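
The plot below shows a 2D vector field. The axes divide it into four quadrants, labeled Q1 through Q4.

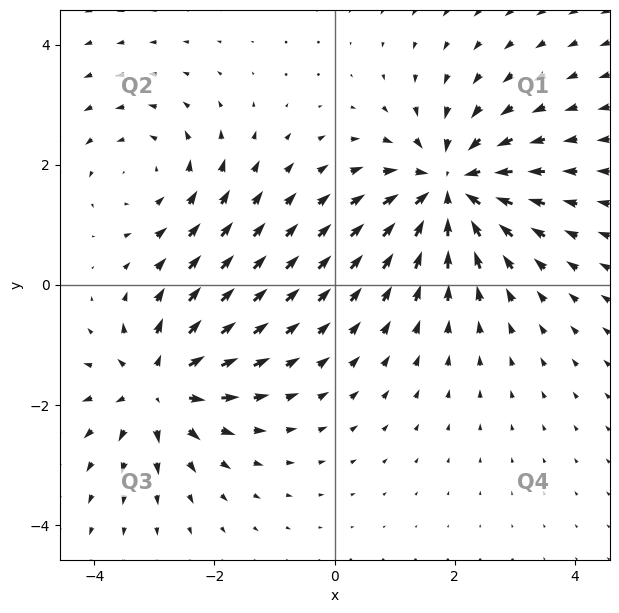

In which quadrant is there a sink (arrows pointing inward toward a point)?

The sink sits at approximately (1.9, 1.6), which lies in quadrant Q1. The divergence there is about -4, negative as expected for a sink.

Q1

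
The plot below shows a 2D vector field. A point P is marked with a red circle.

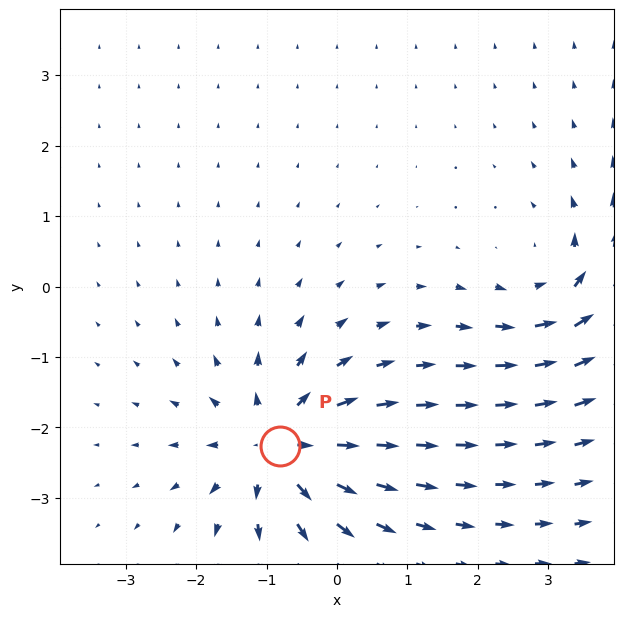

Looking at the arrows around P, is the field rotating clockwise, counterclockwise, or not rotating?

not rotating

Near P at (-0.8, -2.3) the arrows show no circulation. The curl there is ≈0.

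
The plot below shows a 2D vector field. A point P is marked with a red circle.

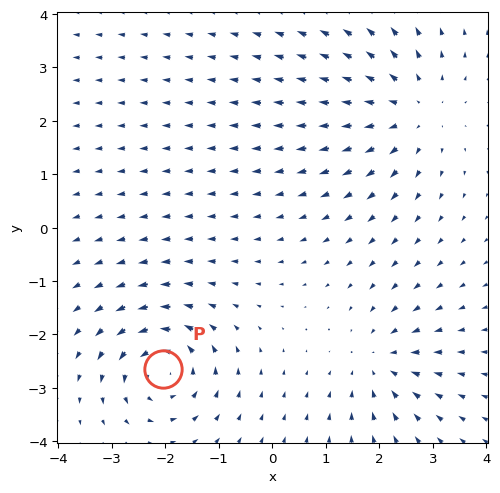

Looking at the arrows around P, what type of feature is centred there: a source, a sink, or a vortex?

vortex

At P (-2.1, -2.6) the arrows circulate counterclockwise. Divergence ≈0, curl about +6 — near-zero divergence with nonzero curl is a vortex.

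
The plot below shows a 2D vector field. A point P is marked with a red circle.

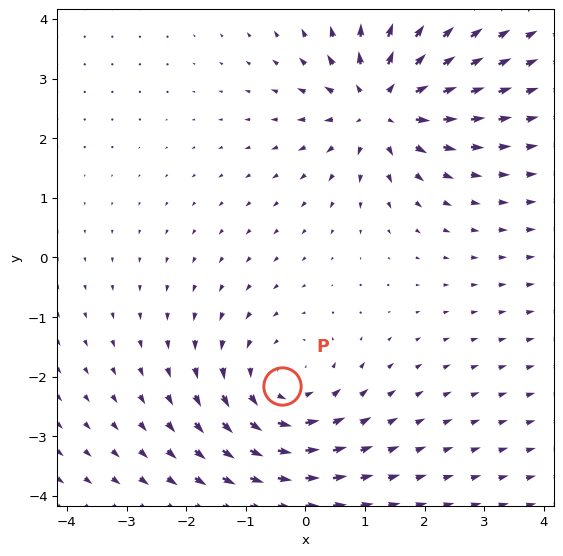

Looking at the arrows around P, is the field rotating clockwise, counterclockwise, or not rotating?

counterclockwise

Near P at (-0.4, -2.2) the arrows circulate counterclockwise. The curl (z-component) there is about +3; positive curl means counterclockwise rotation.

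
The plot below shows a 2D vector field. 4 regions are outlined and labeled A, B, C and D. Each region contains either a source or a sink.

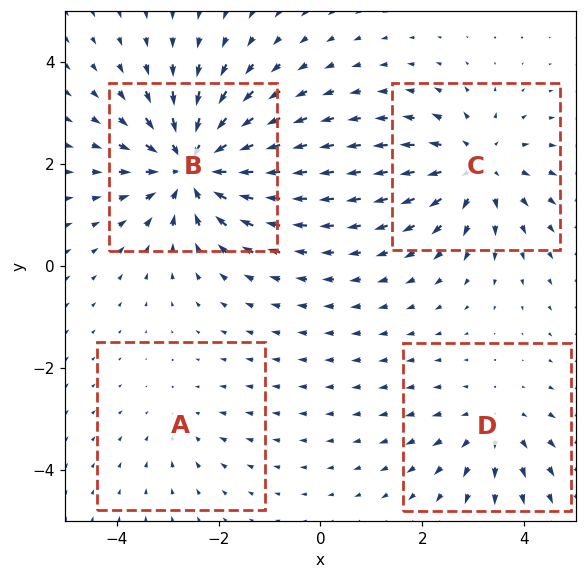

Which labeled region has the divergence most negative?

B

Divergence at each region's feature centre — A: about -2, B: about -7, C: about +5, D: about +3. Region B is most negative.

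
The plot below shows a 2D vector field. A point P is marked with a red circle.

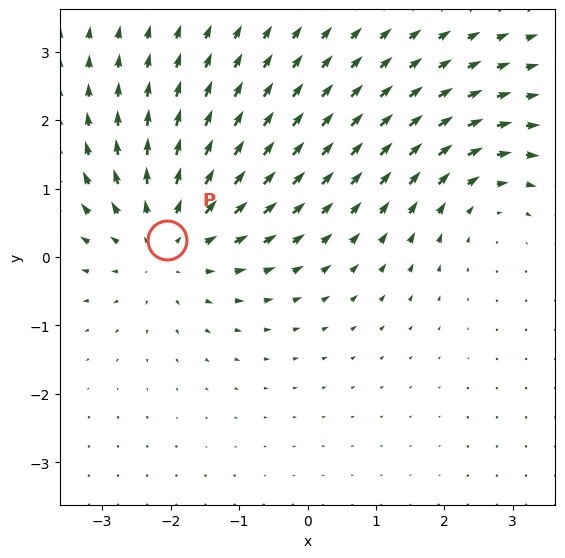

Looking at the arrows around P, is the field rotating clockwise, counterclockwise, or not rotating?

not rotating

Near P at (-2.0, 0.3) the arrows show no circulation. The curl there is ≈0.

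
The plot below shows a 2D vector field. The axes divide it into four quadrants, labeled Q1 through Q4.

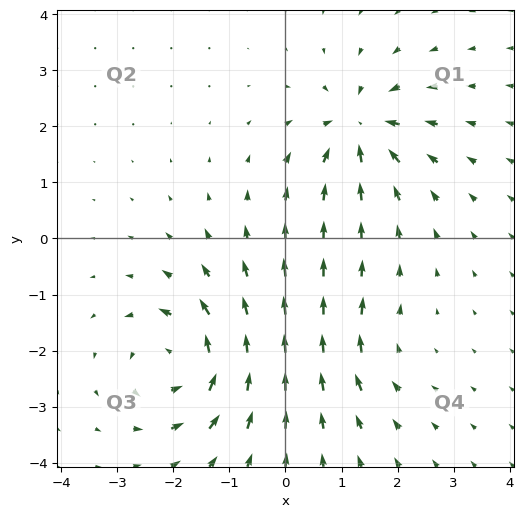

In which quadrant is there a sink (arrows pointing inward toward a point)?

Q1

The sink sits at approximately (1.3, 2.0), which lies in quadrant Q1. The divergence there is about -6, negative as expected for a sink.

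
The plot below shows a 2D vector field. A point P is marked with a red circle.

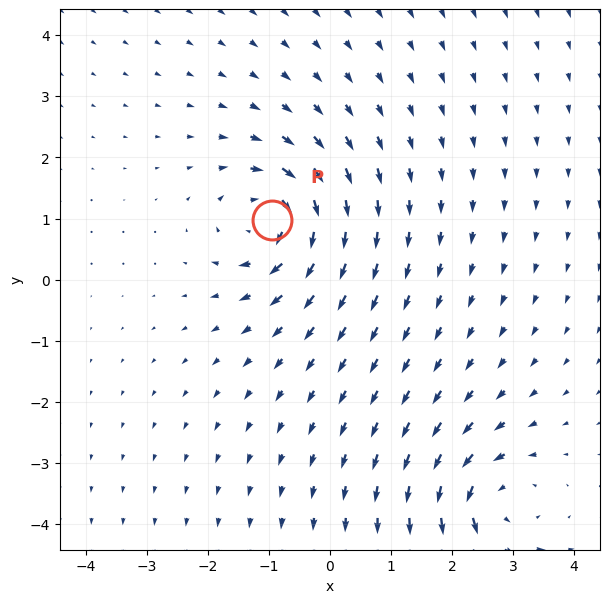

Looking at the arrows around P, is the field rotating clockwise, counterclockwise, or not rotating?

Near P at (-0.9, 1.0) the arrows circulate clockwise. The curl (z-component) there is about -5; negative curl means clockwise rotation.

clockwise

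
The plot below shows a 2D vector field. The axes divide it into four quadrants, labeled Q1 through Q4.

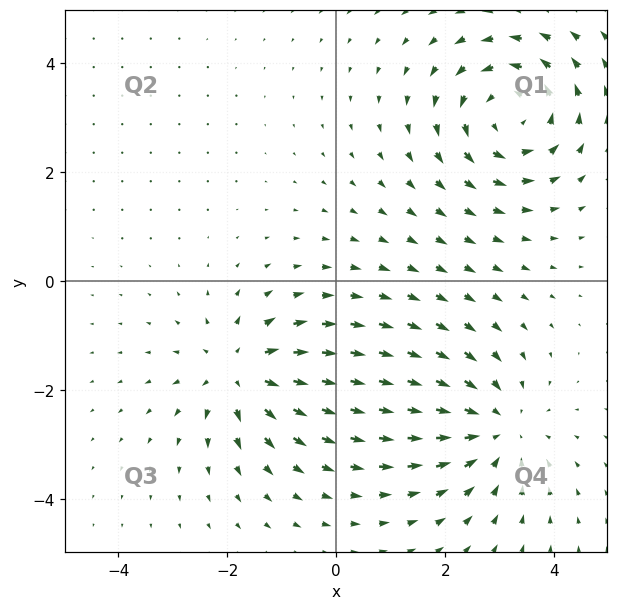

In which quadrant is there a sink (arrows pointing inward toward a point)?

The sink sits at approximately (2.9, -2.7), which lies in quadrant Q4. The divergence there is about -4, negative as expected for a sink.

Q4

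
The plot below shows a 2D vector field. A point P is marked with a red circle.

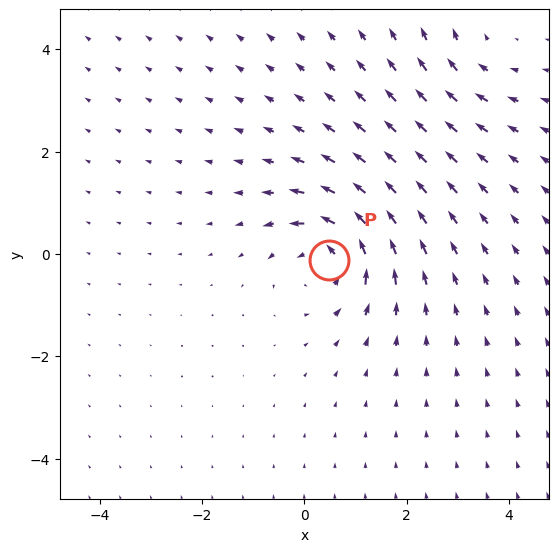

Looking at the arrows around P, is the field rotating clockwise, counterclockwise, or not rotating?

Near P at (0.5, -0.1) the arrows circulate counterclockwise. The curl (z-component) there is about +5; positive curl means counterclockwise rotation.

counterclockwise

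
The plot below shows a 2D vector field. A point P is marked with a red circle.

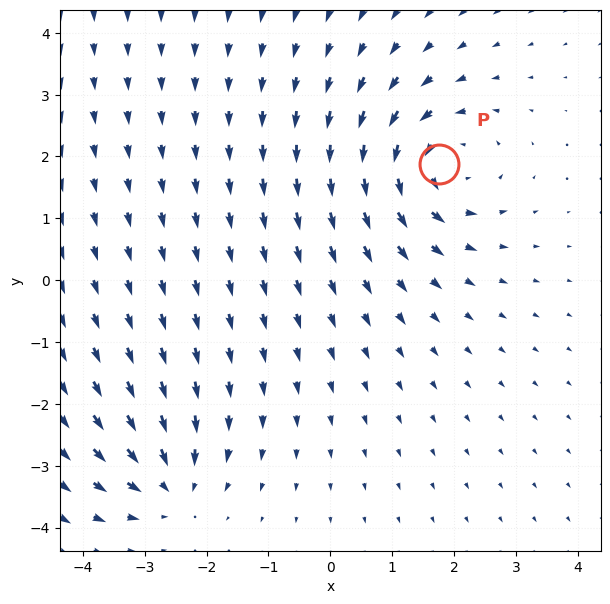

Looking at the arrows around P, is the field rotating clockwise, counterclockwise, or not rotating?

counterclockwise

Near P at (1.8, 1.9) the arrows circulate counterclockwise. The curl (z-component) there is about +4; positive curl means counterclockwise rotation.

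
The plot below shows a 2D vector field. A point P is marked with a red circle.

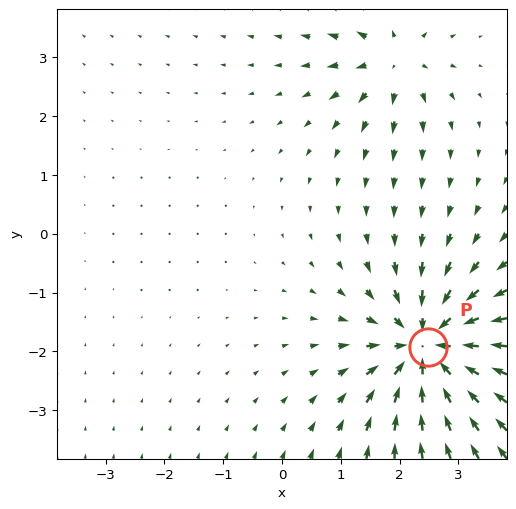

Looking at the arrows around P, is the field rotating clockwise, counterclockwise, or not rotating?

not rotating

Near P at (2.5, -1.9) the arrows show no circulation. The curl there is ≈0.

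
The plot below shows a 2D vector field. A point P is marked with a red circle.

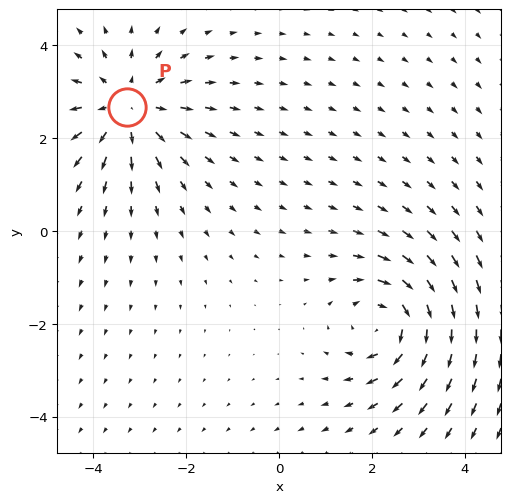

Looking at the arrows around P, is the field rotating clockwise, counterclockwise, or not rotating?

not rotating

Near P at (-3.3, 2.7) the arrows show no circulation. The curl there is ≈0.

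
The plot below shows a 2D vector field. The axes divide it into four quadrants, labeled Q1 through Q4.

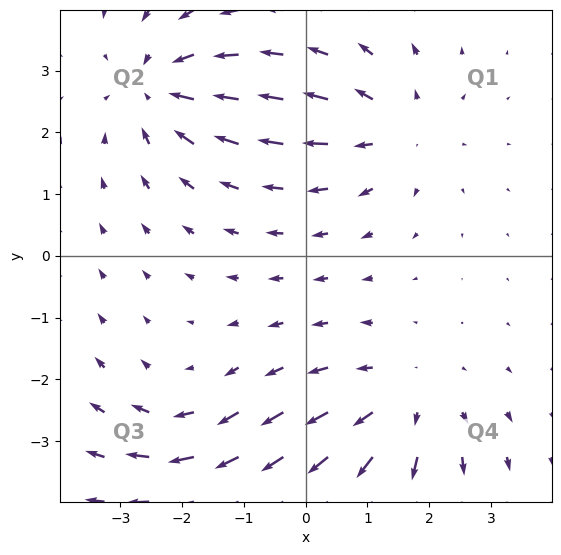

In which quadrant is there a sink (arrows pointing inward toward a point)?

The sink sits at approximately (-2.4, 2.7), which lies in quadrant Q2. The divergence there is about -5, negative as expected for a sink.

Q2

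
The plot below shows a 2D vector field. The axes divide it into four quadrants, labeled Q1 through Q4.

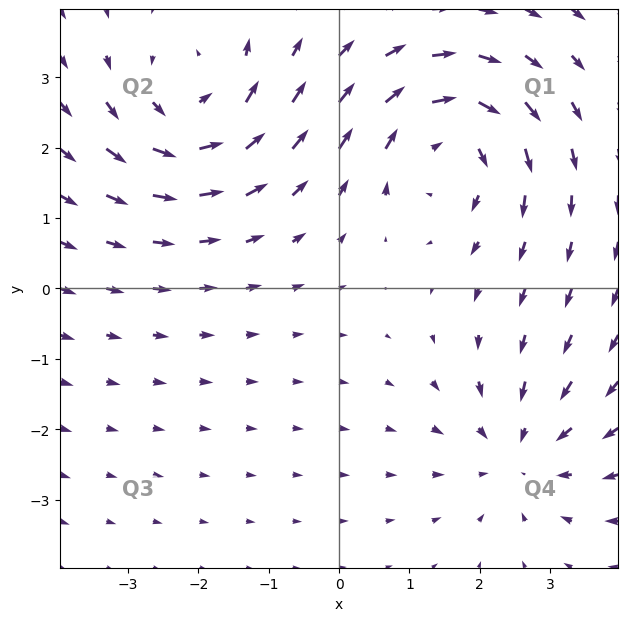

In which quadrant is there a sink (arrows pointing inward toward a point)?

Q4

The sink sits at approximately (2.6, -2.3), which lies in quadrant Q4. The divergence there is about -3, negative as expected for a sink.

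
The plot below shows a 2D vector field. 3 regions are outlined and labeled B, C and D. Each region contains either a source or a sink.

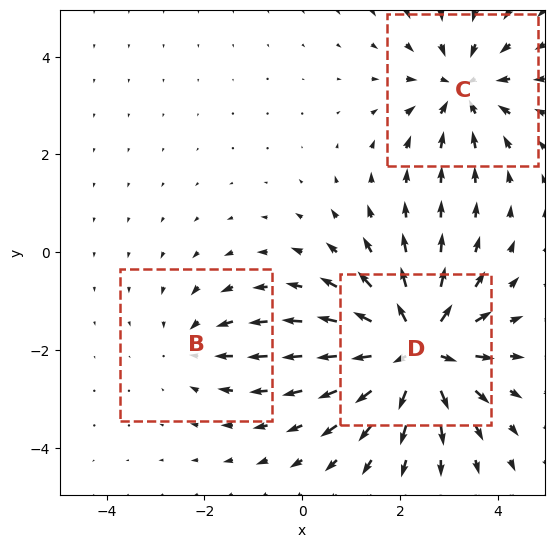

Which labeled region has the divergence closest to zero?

B

Divergence at each region's feature centre — B: about -2, C: about -3, D: about +5. Region B is closest to zero.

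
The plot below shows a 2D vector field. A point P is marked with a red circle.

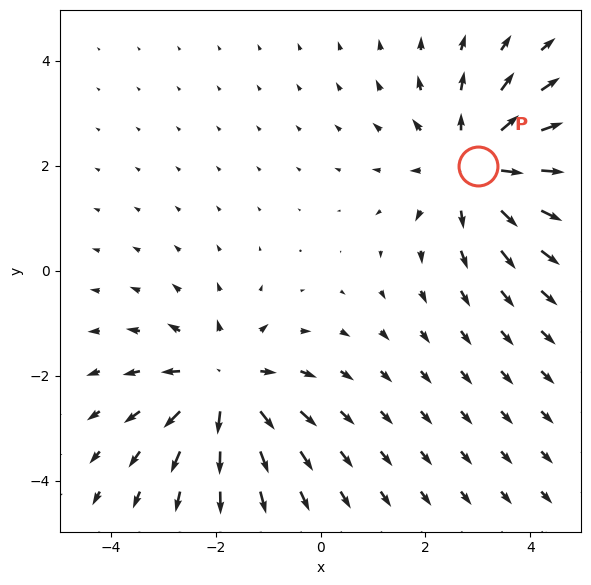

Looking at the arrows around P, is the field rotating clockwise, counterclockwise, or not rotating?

not rotating

Near P at (3.0, 2.0) the arrows show no circulation. The curl there is ≈0.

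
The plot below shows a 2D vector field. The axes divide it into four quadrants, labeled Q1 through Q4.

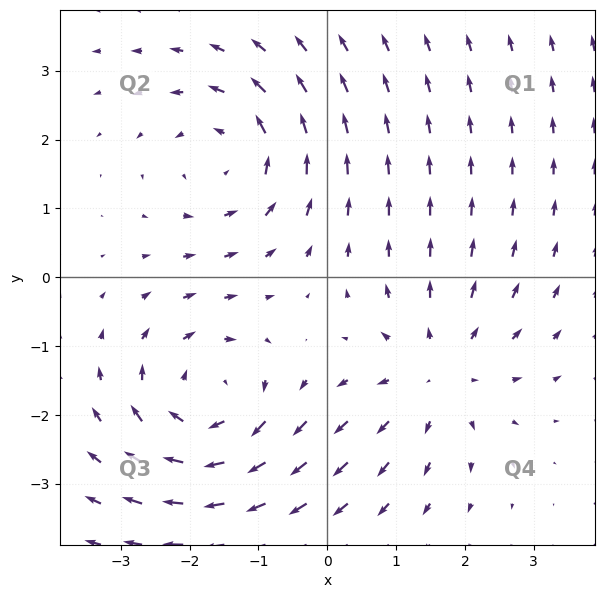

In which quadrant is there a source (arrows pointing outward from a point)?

Q4

The source sits at approximately (1.6, -1.4), which lies in quadrant Q4. The divergence there is about +2, positive as expected for a source.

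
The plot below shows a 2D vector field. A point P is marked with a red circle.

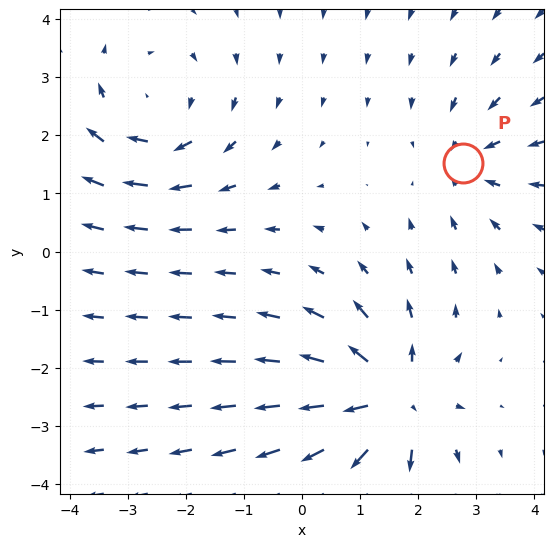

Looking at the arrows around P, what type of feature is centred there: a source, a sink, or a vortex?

sink

At P (2.8, 1.5) the arrows converge inward. Divergence about -3, curl ≈0 — negative divergence with near-zero curl is a sink.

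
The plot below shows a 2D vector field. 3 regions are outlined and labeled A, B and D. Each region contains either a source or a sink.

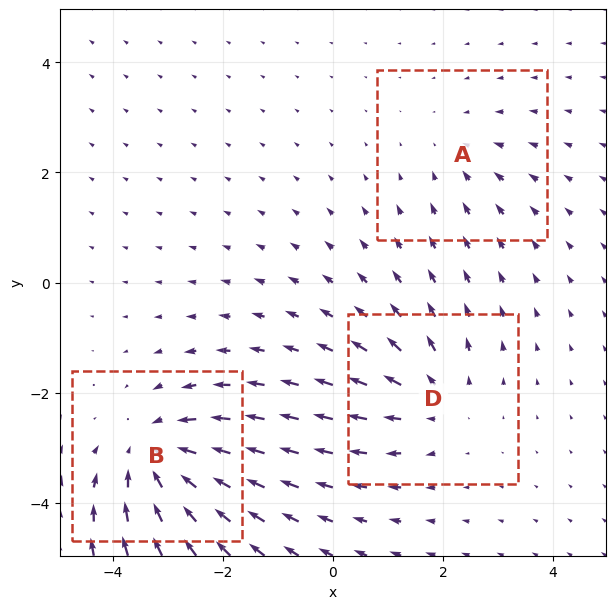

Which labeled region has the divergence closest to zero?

Divergence at each region's feature centre — A: about -2, B: about -5, D: about +3. Region A is closest to zero.

A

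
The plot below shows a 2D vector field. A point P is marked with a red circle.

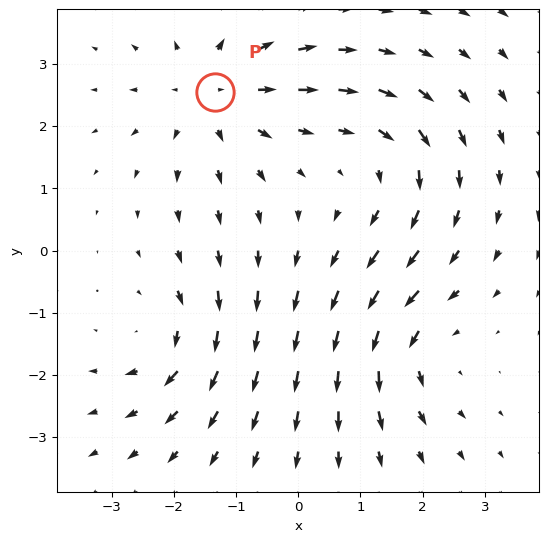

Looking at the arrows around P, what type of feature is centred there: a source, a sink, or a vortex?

source

At P (-1.3, 2.6) the arrows spread outward. Divergence about +3, curl ≈0 — positive divergence with near-zero curl is a source.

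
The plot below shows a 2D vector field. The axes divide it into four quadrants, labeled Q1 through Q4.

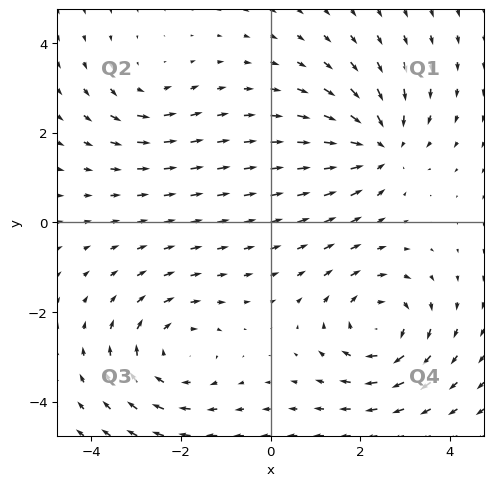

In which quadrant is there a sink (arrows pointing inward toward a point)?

The sink sits at approximately (2.4, 1.7), which lies in quadrant Q1. The divergence there is about -4, negative as expected for a sink.

Q1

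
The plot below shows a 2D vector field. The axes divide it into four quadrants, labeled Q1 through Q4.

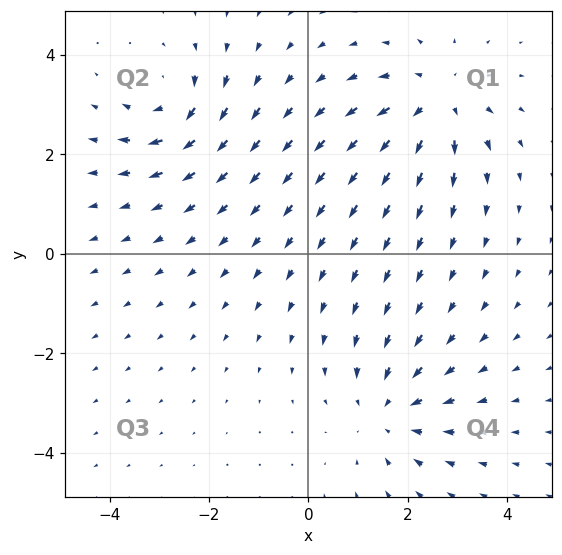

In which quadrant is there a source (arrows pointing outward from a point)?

The source sits at approximately (2.6, 3.1), which lies in quadrant Q1. The divergence there is about +5, positive as expected for a source.

Q1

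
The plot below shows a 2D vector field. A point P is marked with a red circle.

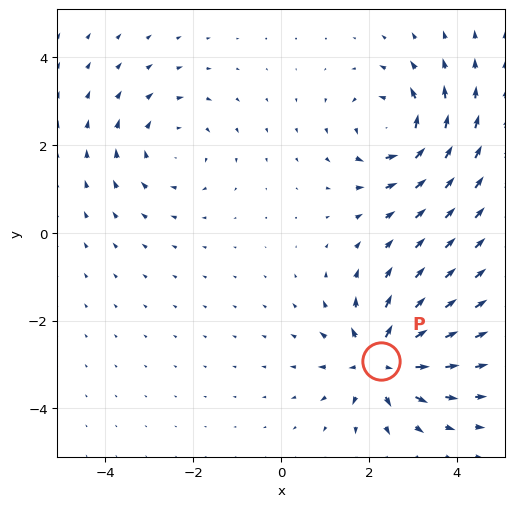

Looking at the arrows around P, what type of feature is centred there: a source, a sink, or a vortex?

At P (2.3, -2.9) the arrows spread outward. Divergence about +5, curl ≈0 — positive divergence with near-zero curl is a source.

source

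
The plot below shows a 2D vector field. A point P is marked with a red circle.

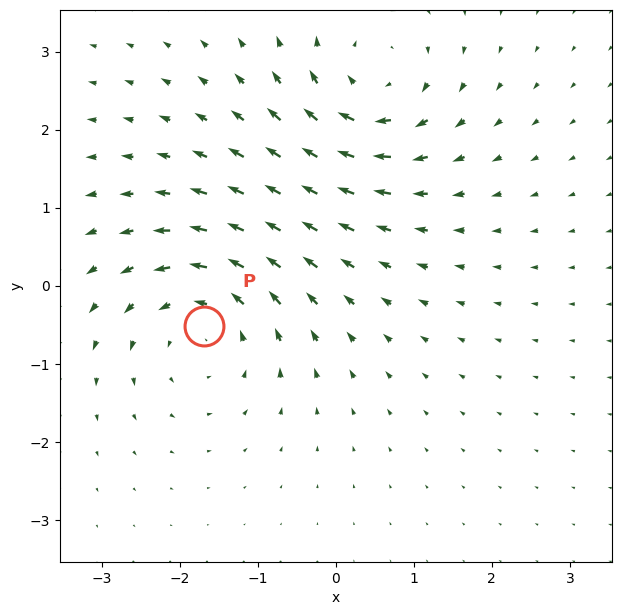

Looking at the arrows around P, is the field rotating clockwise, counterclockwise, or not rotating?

counterclockwise

Near P at (-1.7, -0.5) the arrows circulate counterclockwise. The curl (z-component) there is about +4; positive curl means counterclockwise rotation.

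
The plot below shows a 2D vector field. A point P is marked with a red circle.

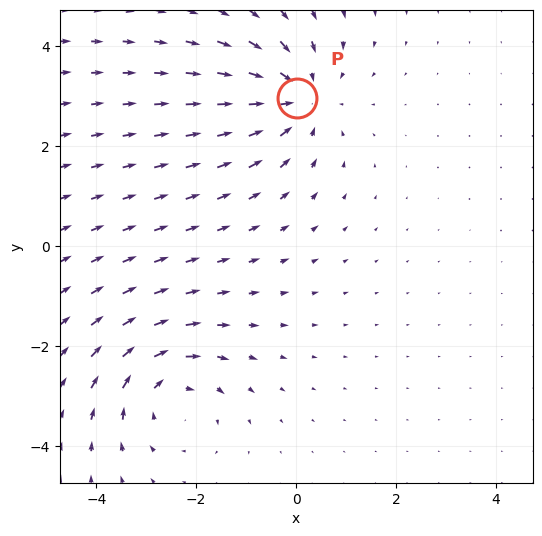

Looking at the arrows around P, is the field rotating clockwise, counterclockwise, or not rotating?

not rotating

Near P at (0.0, 3.0) the arrows show no circulation. The curl there is ≈0.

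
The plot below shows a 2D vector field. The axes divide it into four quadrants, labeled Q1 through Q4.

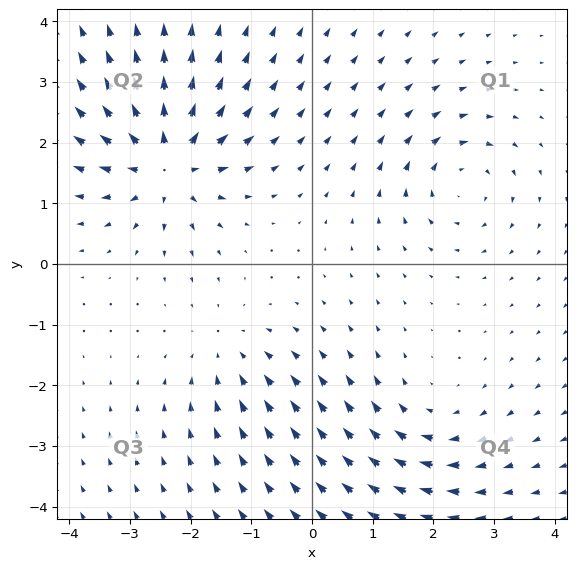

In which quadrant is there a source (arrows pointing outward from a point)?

The source sits at approximately (-2.4, 1.7), which lies in quadrant Q2. The divergence there is about +6, positive as expected for a source.

Q2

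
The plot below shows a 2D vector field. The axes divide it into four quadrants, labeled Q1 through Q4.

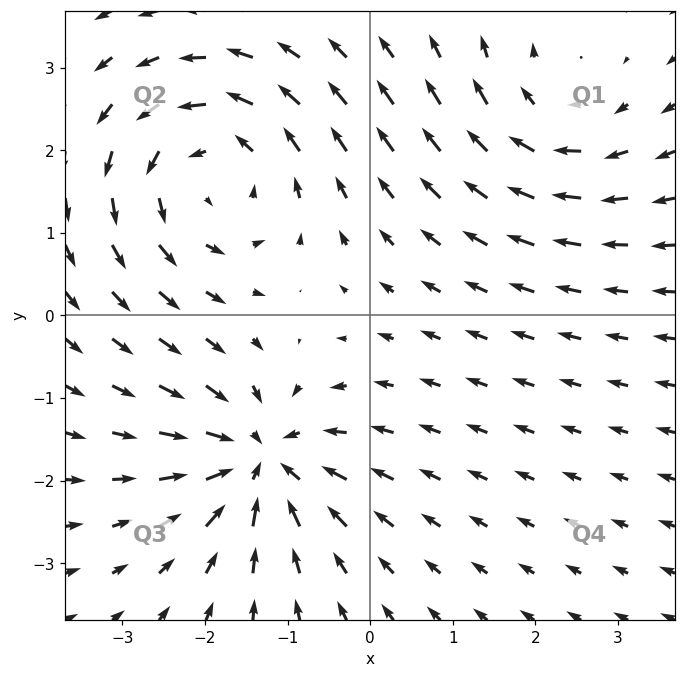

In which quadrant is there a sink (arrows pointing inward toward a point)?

Q3

The sink sits at approximately (-1.3, -1.8), which lies in quadrant Q3. The divergence there is about -5, negative as expected for a sink.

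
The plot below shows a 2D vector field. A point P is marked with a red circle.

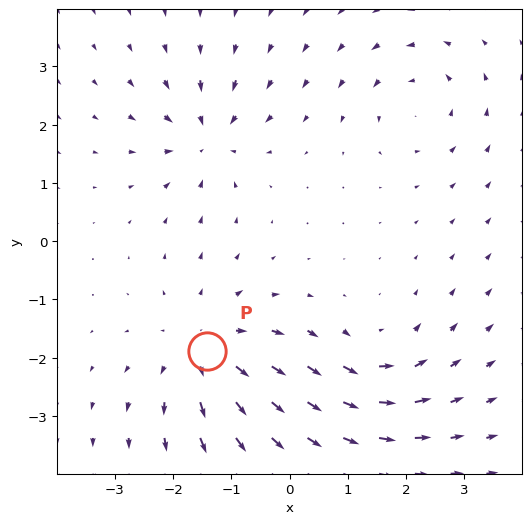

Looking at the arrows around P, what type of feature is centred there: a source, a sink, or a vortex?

At P (-1.4, -1.9) the arrows spread outward. Divergence about +4, curl ≈0 — positive divergence with near-zero curl is a source.

source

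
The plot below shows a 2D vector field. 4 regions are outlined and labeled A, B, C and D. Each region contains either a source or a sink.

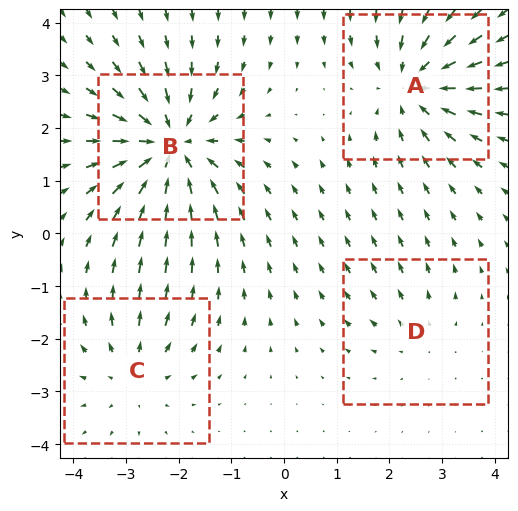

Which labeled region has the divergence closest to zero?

Divergence at each region's feature centre — A: about -5, B: about -6, C: about +3, D: about +2. Region D is closest to zero.

D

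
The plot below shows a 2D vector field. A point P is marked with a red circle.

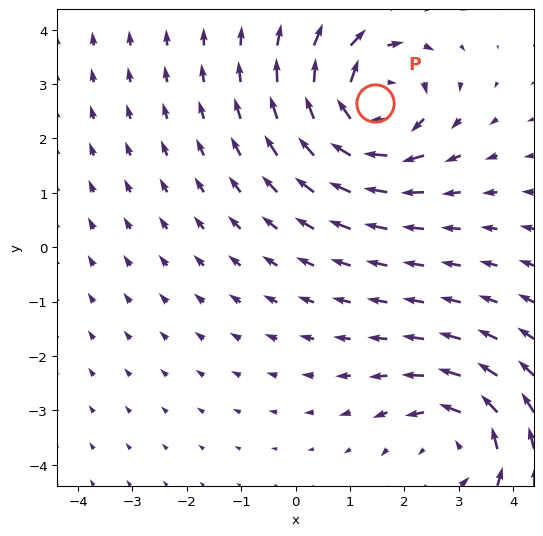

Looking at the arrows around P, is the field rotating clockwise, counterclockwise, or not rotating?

clockwise

Near P at (1.5, 2.7) the arrows circulate clockwise. The curl (z-component) there is about -4; negative curl means clockwise rotation.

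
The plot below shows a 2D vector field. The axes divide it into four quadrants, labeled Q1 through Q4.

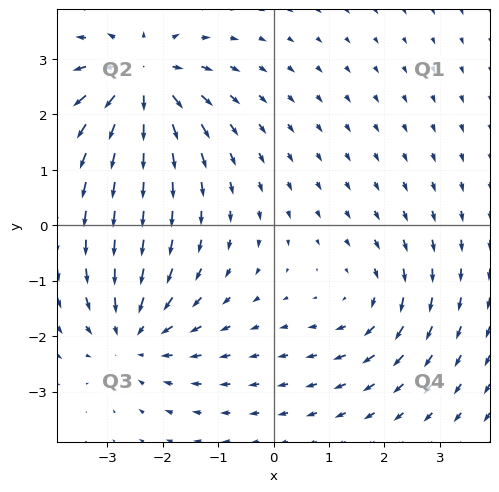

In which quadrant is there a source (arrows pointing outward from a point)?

The source sits at approximately (-2.4, 2.6), which lies in quadrant Q2. The divergence there is about +6, positive as expected for a source.

Q2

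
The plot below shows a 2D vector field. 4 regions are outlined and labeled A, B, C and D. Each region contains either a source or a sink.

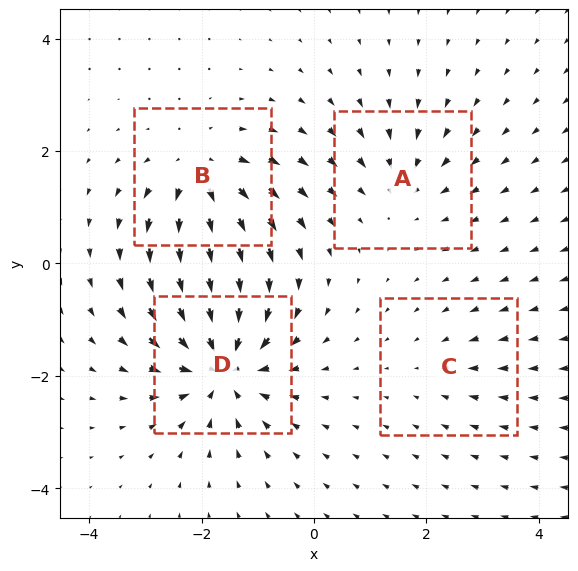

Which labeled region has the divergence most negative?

D

Divergence at each region's feature centre — A: about -4, B: about +6, C: about -2, D: about -8. Region D is most negative.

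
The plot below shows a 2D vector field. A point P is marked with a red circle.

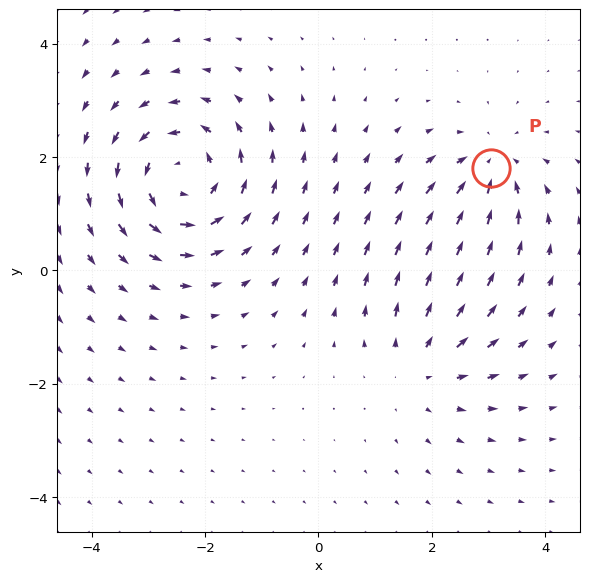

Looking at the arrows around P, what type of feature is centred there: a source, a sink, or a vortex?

At P (3.0, 1.8) the arrows converge inward. Divergence about -4, curl ≈0 — negative divergence with near-zero curl is a sink.

sink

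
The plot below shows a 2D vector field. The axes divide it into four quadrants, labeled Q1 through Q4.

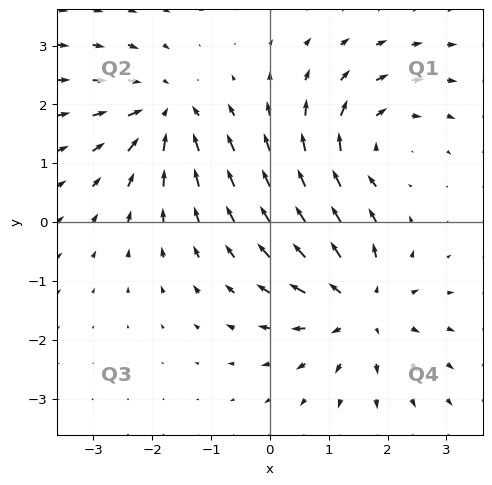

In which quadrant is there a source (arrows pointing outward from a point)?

The source sits at approximately (1.5, -1.4), which lies in quadrant Q4. The divergence there is about +5, positive as expected for a source.

Q4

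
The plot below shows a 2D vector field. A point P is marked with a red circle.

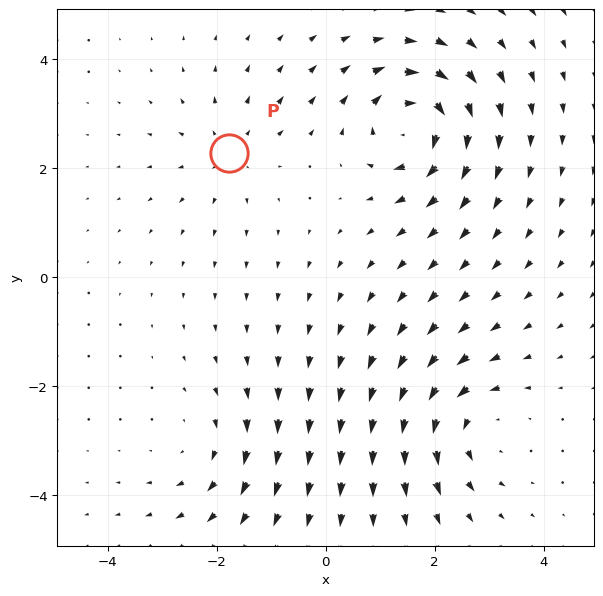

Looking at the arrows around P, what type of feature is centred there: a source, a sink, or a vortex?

source

At P (-1.8, 2.3) the arrows spread outward. Divergence about +3, curl ≈0 — positive divergence with near-zero curl is a source.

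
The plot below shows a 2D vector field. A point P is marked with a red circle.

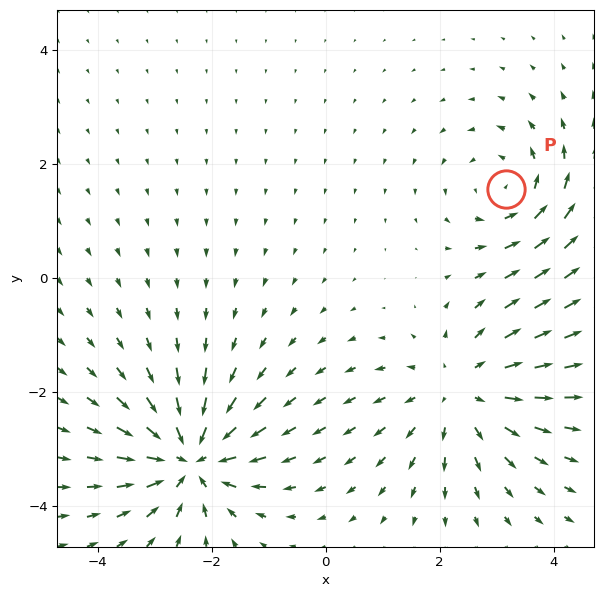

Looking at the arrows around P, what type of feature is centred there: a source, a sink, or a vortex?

At P (3.2, 1.6) the arrows circulate counterclockwise. Divergence ≈0, curl about +3 — near-zero divergence with nonzero curl is a vortex.

vortex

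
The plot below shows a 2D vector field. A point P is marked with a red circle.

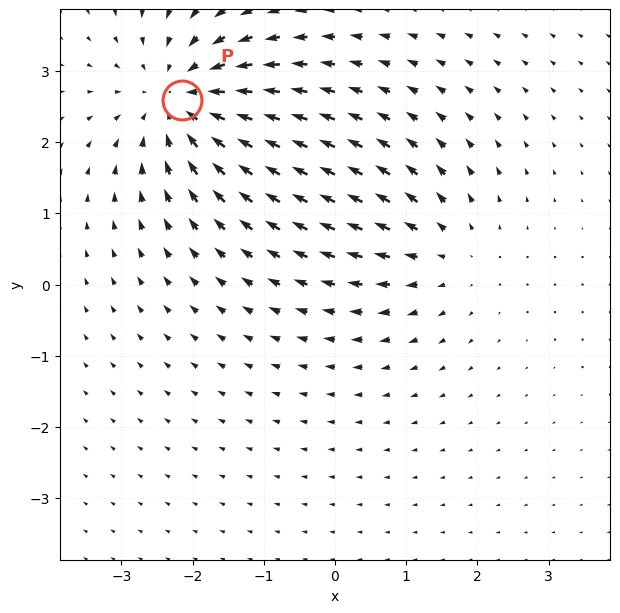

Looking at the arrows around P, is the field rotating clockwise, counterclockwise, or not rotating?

Near P at (-2.1, 2.6) the arrows show no circulation. The curl there is ≈0.

not rotating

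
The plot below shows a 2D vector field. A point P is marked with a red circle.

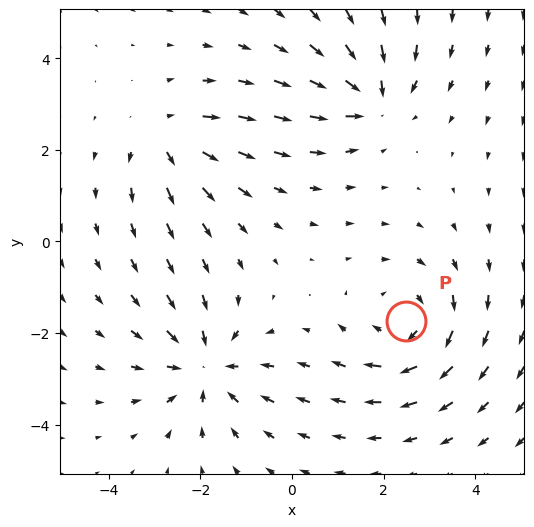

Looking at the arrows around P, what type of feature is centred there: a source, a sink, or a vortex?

vortex

At P (2.5, -1.7) the arrows circulate clockwise. Divergence ≈0, curl about -4 — near-zero divergence with nonzero curl is a vortex.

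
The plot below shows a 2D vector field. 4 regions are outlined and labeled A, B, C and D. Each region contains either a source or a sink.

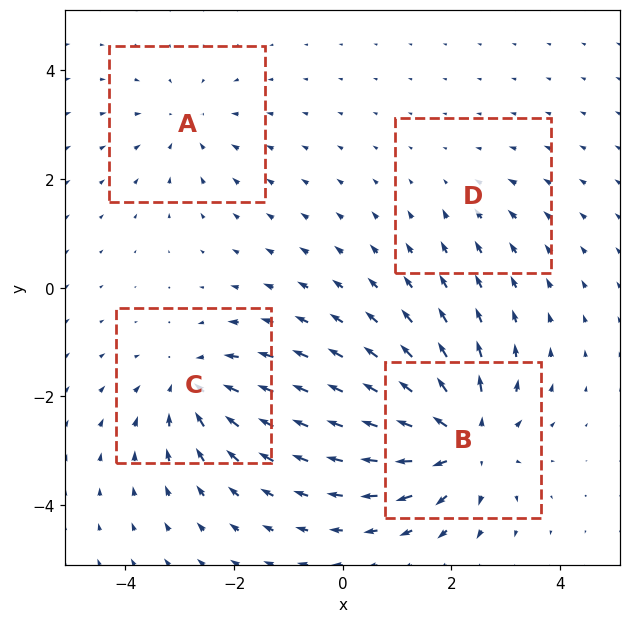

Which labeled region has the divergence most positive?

B

Divergence at each region's feature centre — A: about -3, B: about +7, C: about -5, D: about -2. Region B is most positive.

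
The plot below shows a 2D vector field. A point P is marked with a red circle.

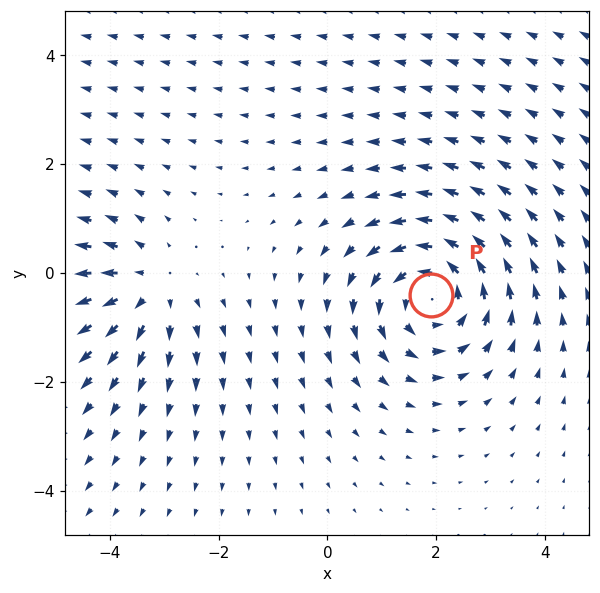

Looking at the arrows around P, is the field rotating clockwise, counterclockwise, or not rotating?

counterclockwise

Near P at (1.9, -0.4) the arrows circulate counterclockwise. The curl (z-component) there is about +4; positive curl means counterclockwise rotation.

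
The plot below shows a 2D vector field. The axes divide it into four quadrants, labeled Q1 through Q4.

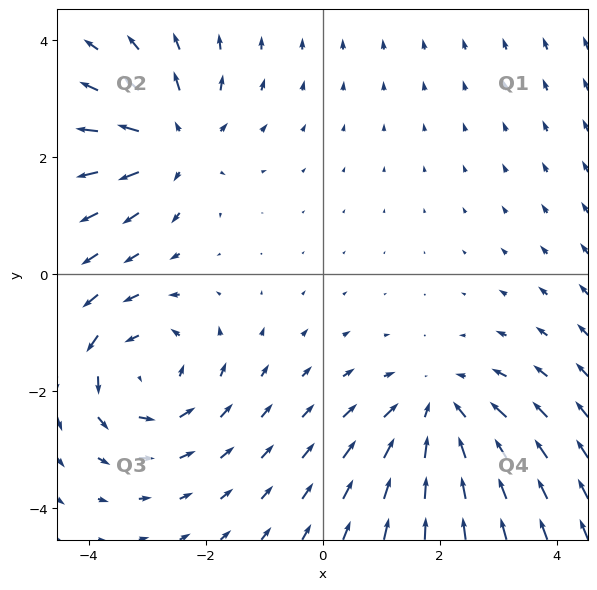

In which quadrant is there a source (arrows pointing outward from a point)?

Q2

The source sits at approximately (-2.5, 2.3), which lies in quadrant Q2. The divergence there is about +4, positive as expected for a source.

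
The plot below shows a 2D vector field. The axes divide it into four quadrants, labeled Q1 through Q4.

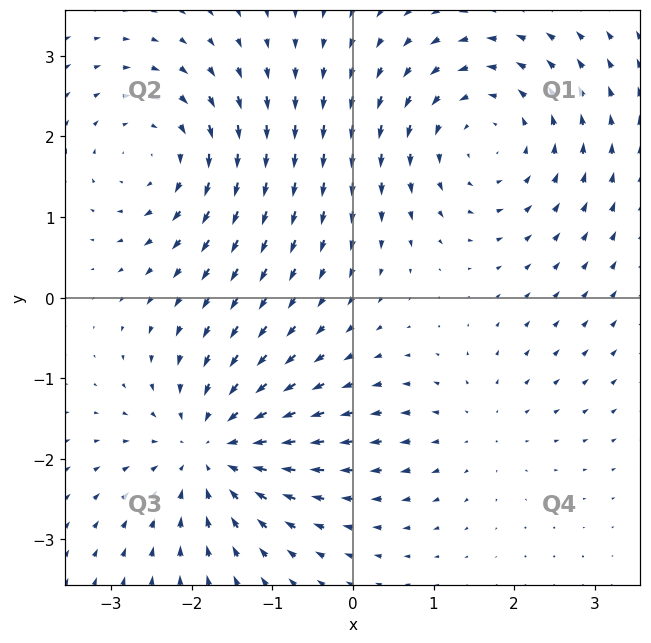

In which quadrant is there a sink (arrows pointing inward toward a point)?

Q3

The sink sits at approximately (-1.7, -1.9), which lies in quadrant Q3. The divergence there is about -5, negative as expected for a sink.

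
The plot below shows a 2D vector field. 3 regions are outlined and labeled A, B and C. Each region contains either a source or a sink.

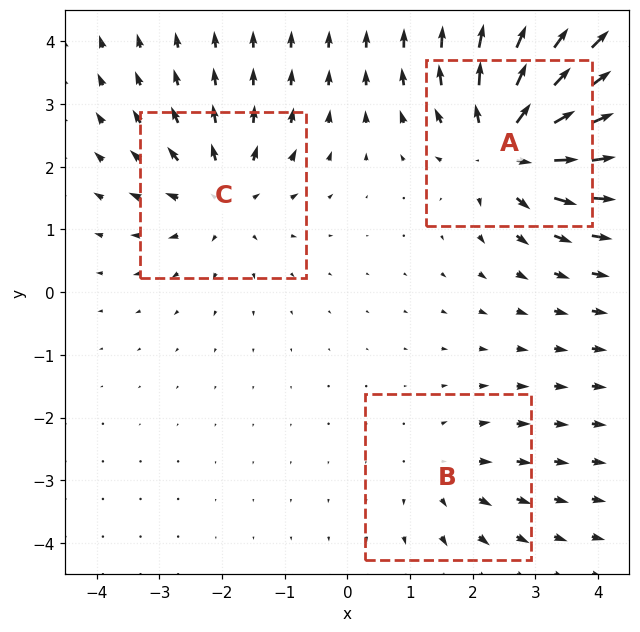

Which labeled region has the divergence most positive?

Divergence at each region's feature centre — A: about +6, B: about +2, C: about +4. Region A is most positive.

A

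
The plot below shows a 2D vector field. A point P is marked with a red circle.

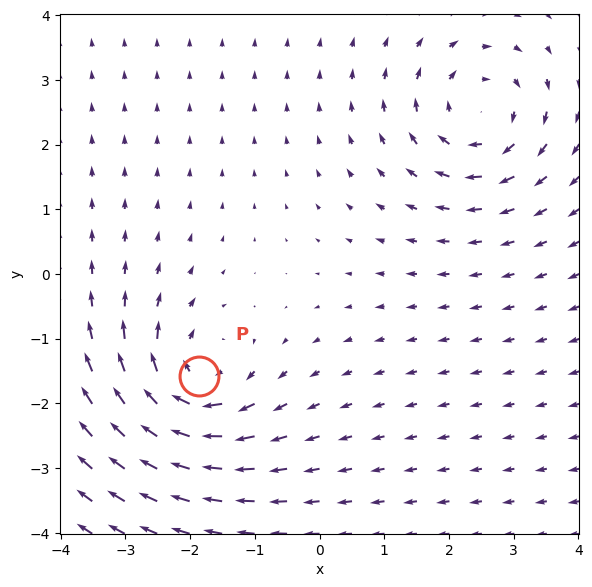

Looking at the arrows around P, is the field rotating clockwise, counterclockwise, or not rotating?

clockwise

Near P at (-1.9, -1.6) the arrows circulate clockwise. The curl (z-component) there is about -6; negative curl means clockwise rotation.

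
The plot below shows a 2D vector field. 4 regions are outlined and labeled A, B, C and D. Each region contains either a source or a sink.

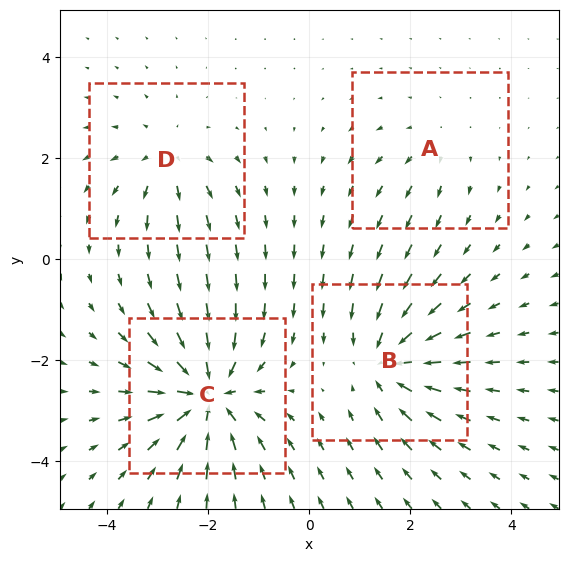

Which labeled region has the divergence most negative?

C

Divergence at each region's feature centre — A: about +2, B: about -5, C: about -7, D: about +4. Region C is most negative.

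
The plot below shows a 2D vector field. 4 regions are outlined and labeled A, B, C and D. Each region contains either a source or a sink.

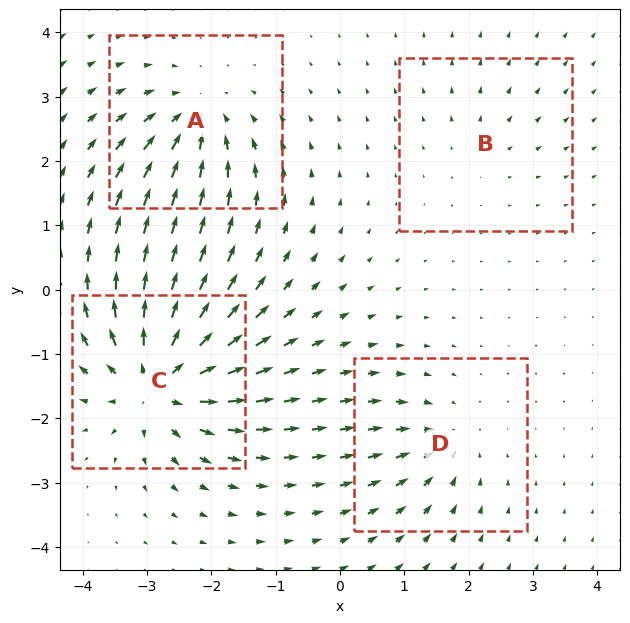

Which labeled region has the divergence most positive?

Divergence at each region's feature centre — A: about -6, B: about +2, C: about +9, D: about -4. Region C is most positive.

C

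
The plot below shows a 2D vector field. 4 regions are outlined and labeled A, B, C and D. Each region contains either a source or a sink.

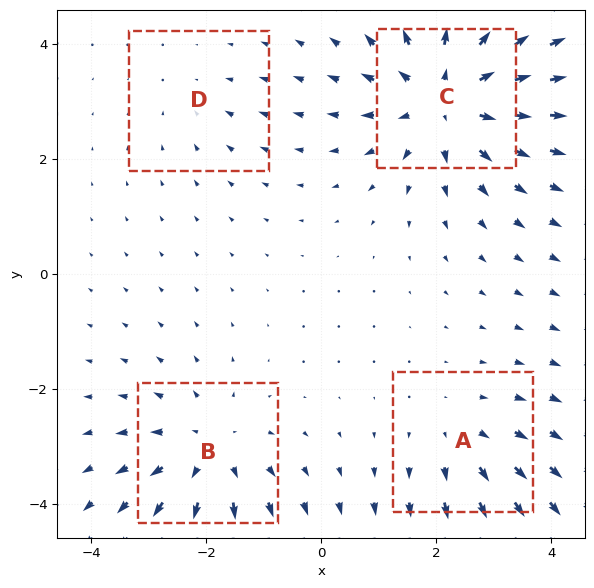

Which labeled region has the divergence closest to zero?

D

Divergence at each region's feature centre — A: about +3, B: about +4, C: about +6, D: about -2. Region D is closest to zero.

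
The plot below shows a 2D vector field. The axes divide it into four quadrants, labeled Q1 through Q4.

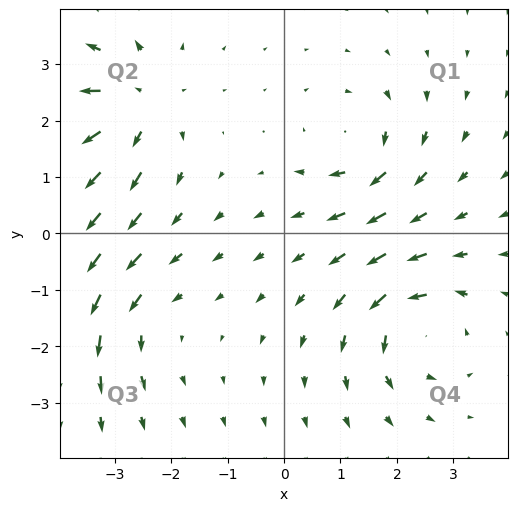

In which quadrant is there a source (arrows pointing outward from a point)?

Q2

The source sits at approximately (-2.6, 2.3), which lies in quadrant Q2. The divergence there is about +6, positive as expected for a source.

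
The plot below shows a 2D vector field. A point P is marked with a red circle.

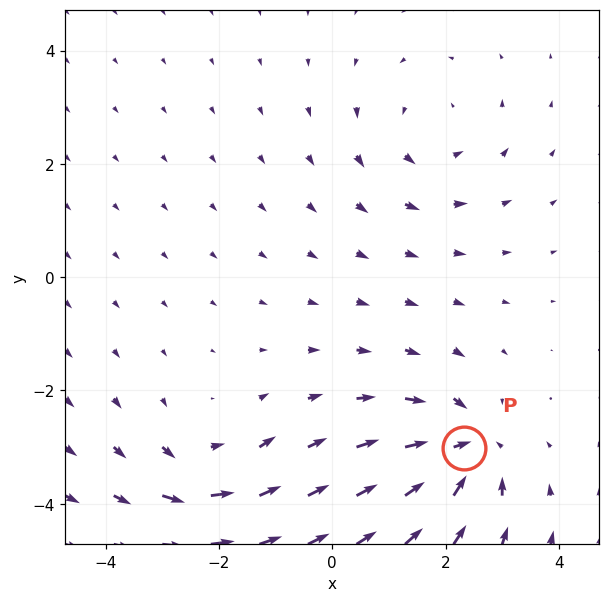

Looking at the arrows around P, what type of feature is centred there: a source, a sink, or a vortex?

sink

At P (2.3, -3.0) the arrows converge inward. Divergence about -6, curl ≈0 — negative divergence with near-zero curl is a sink.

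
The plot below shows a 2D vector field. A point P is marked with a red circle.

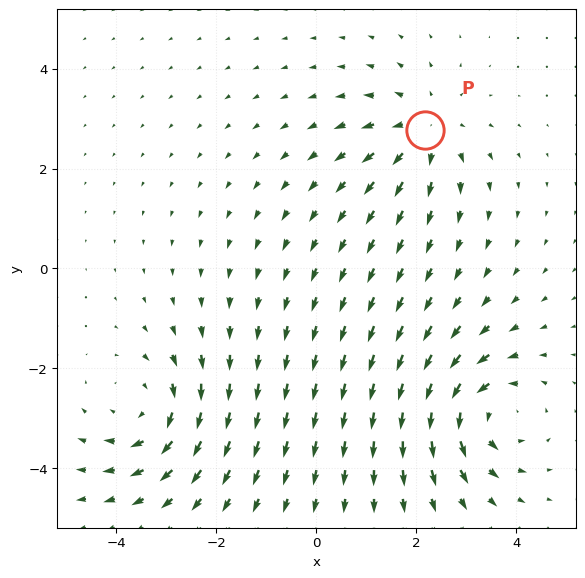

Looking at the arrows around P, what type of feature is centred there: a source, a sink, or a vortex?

source

At P (2.2, 2.8) the arrows spread outward. Divergence about +3, curl ≈0 — positive divergence with near-zero curl is a source.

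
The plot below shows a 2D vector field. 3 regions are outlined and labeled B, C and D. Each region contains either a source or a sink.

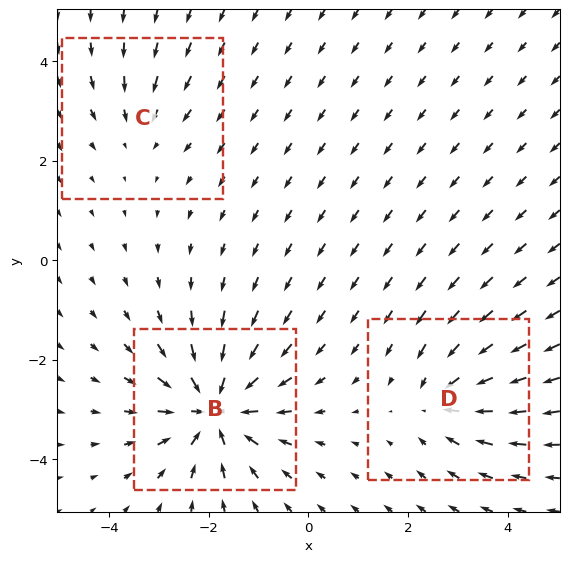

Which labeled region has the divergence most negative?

B

Divergence at each region's feature centre — B: about -6, C: about -2, D: about -3. Region B is most negative.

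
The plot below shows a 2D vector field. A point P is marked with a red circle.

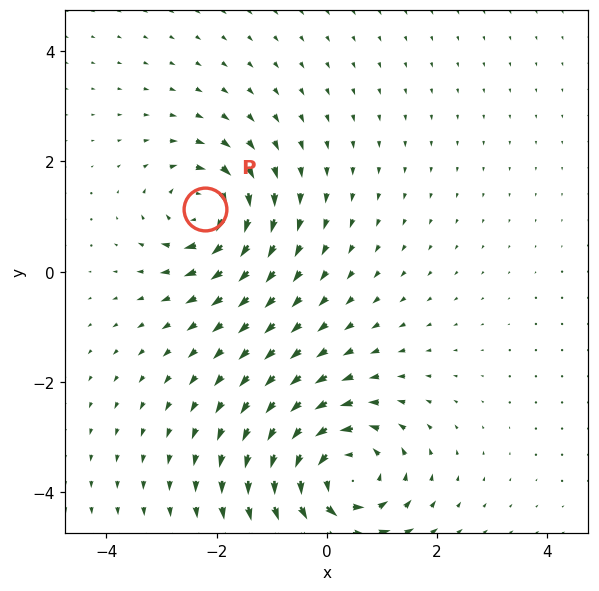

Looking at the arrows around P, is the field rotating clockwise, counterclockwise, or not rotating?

clockwise

Near P at (-2.2, 1.1) the arrows circulate clockwise. The curl (z-component) there is about -4; negative curl means clockwise rotation.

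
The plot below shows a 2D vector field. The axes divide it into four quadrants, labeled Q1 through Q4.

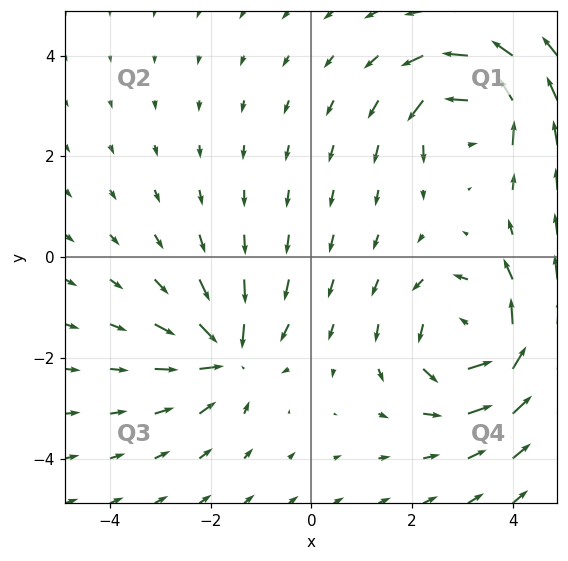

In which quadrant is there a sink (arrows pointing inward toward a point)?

The sink sits at approximately (-1.7, -1.9), which lies in quadrant Q3. The divergence there is about -4, negative as expected for a sink.

Q3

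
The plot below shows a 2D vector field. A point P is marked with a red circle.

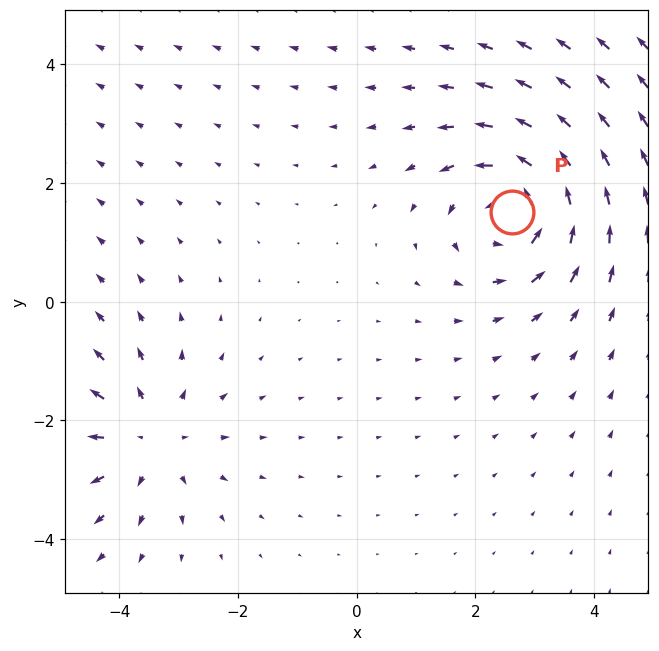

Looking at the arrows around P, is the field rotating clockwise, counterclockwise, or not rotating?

counterclockwise

Near P at (2.6, 1.5) the arrows circulate counterclockwise. The curl (z-component) there is about +4; positive curl means counterclockwise rotation.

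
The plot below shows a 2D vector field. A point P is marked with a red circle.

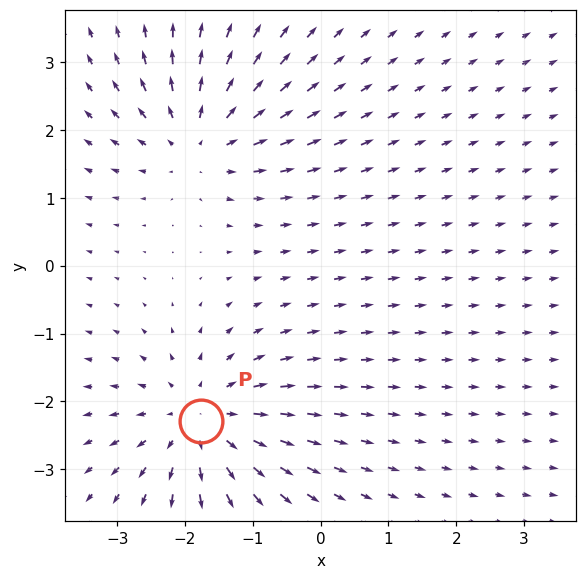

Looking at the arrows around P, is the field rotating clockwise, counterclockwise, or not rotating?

Near P at (-1.8, -2.3) the arrows show no circulation. The curl there is ≈0.

not rotating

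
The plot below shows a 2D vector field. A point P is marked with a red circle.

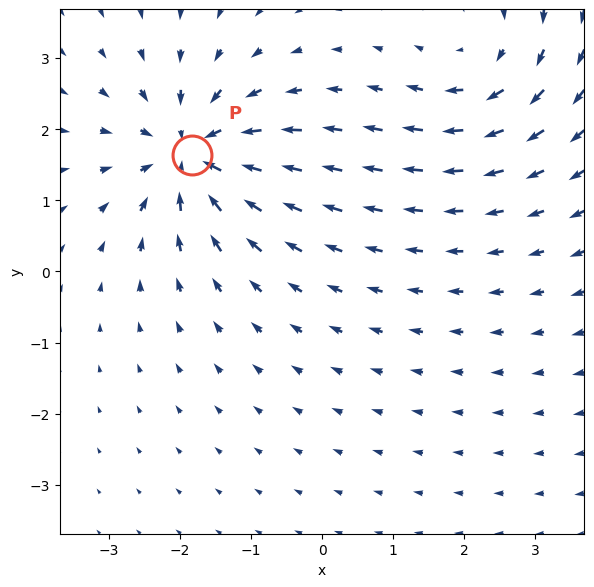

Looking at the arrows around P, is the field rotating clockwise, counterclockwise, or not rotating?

not rotating

Near P at (-1.8, 1.6) the arrows show no circulation. The curl there is ≈0.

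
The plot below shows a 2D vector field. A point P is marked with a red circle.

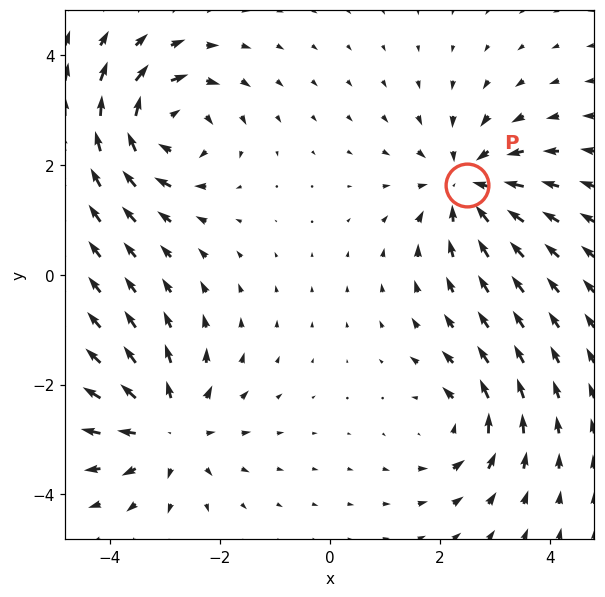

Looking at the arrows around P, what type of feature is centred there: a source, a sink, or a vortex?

sink

At P (2.5, 1.6) the arrows converge inward. Divergence about -5, curl ≈0 — negative divergence with near-zero curl is a sink.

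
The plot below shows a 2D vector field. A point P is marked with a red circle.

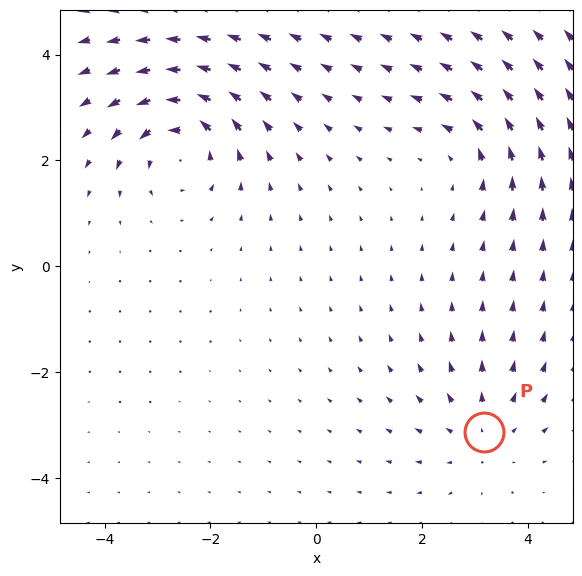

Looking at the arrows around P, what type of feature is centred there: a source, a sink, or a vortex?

At P (3.2, -3.1) the arrows spread outward. Divergence about +3, curl ≈0 — positive divergence with near-zero curl is a source.

source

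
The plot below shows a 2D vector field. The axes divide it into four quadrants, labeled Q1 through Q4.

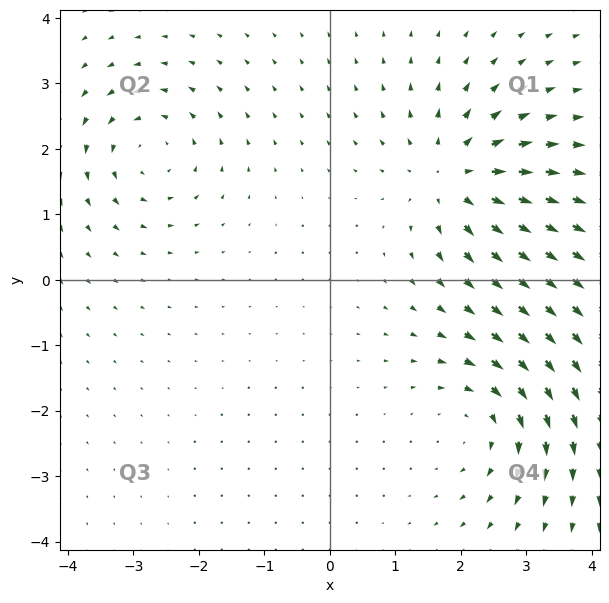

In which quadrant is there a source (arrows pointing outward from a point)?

Q1

The source sits at approximately (1.9, 1.6), which lies in quadrant Q1. The divergence there is about +5, positive as expected for a source.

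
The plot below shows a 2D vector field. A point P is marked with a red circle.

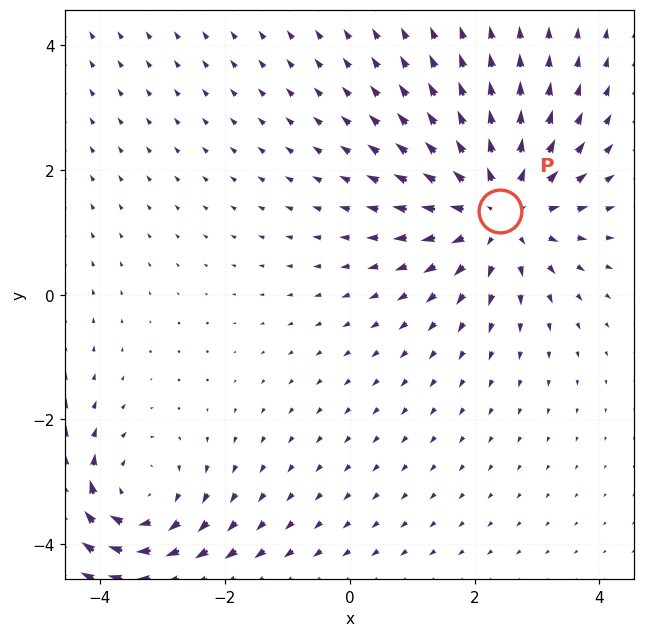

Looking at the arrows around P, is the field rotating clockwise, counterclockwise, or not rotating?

Near P at (2.4, 1.3) the arrows show no circulation. The curl there is ≈0.

not rotating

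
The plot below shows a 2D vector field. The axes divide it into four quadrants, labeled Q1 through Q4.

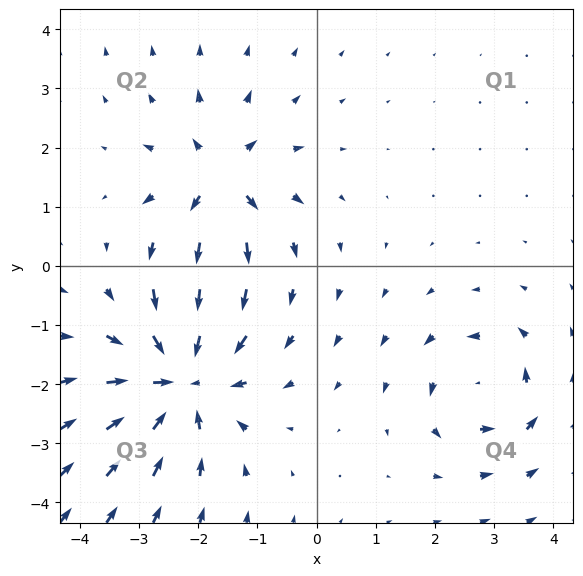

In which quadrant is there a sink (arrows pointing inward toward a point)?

The sink sits at approximately (-2.3, -1.9), which lies in quadrant Q3. The divergence there is about -5, negative as expected for a sink.

Q3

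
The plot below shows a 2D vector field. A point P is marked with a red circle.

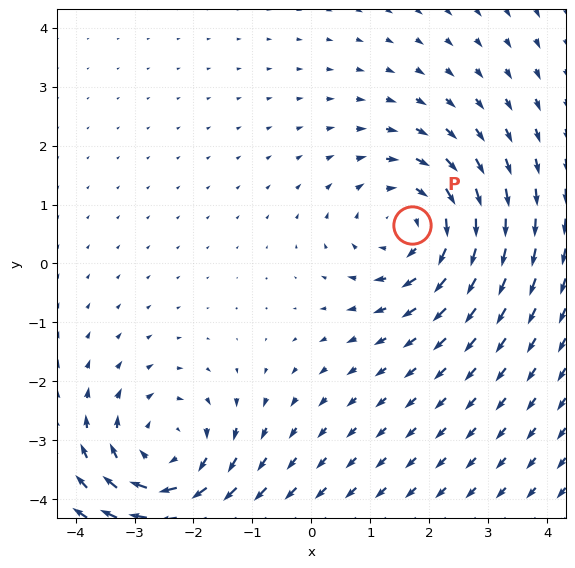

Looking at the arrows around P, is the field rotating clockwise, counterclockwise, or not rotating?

Near P at (1.7, 0.6) the arrows circulate clockwise. The curl (z-component) there is about -4; negative curl means clockwise rotation.

clockwise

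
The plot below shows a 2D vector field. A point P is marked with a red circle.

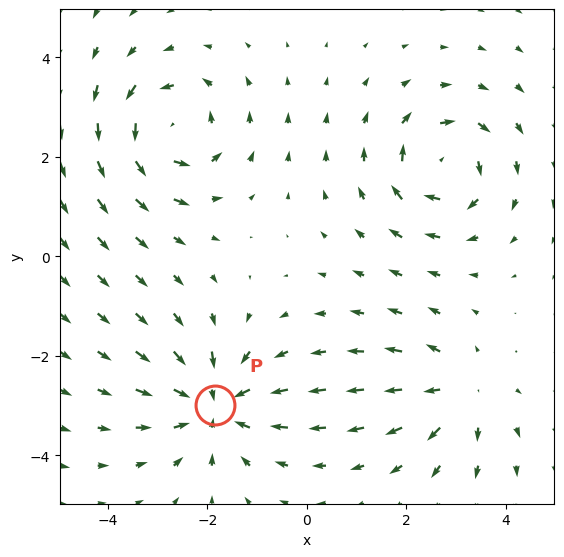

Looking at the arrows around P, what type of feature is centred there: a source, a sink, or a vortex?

At P (-1.9, -3.0) the arrows converge inward. Divergence about -5, curl ≈0 — negative divergence with near-zero curl is a sink.

sink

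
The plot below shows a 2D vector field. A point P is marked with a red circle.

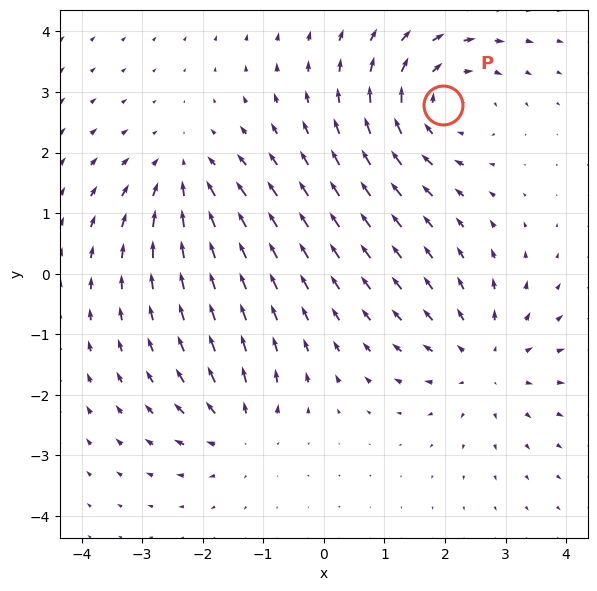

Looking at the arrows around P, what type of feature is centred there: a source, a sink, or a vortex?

At P (2.0, 2.8) the arrows circulate clockwise. Divergence ≈0, curl about -4 — near-zero divergence with nonzero curl is a vortex.

vortex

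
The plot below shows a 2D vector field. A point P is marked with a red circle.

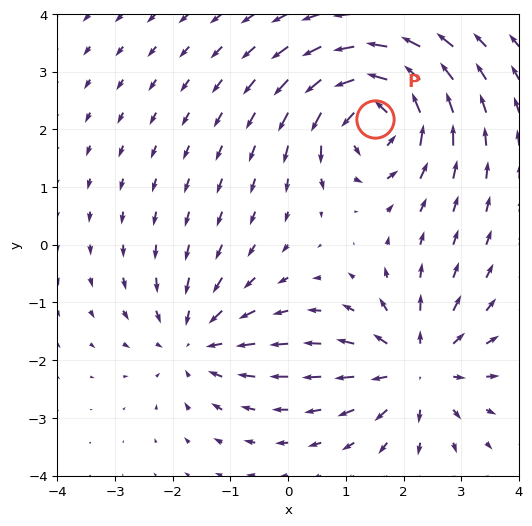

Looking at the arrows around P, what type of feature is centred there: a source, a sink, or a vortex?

At P (1.5, 2.2) the arrows circulate counterclockwise. Divergence ≈0, curl about +6 — near-zero divergence with nonzero curl is a vortex.

vortex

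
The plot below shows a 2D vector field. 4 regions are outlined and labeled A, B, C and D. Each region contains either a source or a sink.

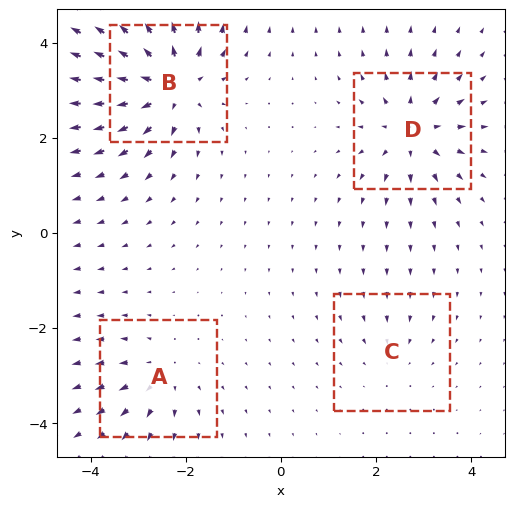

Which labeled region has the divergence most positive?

B

Divergence at each region's feature centre — A: about +4, B: about +8, C: about -2, D: about +6. Region B is most positive.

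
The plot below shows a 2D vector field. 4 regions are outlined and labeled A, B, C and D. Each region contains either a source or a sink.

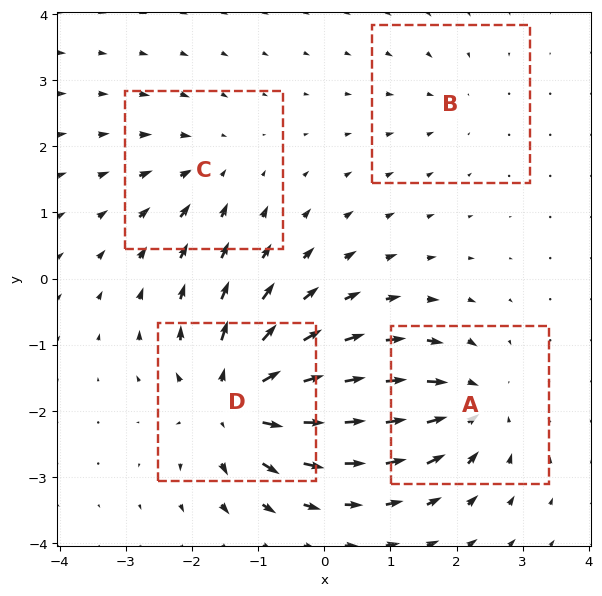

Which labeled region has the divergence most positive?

D

Divergence at each region's feature centre — A: about -6, B: about -3, C: about -4, D: about +8. Region D is most positive.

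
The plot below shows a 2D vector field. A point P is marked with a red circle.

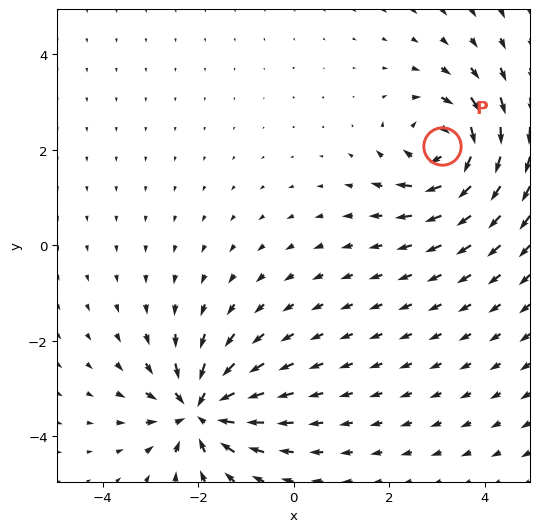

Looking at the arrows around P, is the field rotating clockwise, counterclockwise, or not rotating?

Near P at (3.1, 2.1) the arrows circulate clockwise. The curl (z-component) there is about -4; negative curl means clockwise rotation.

clockwise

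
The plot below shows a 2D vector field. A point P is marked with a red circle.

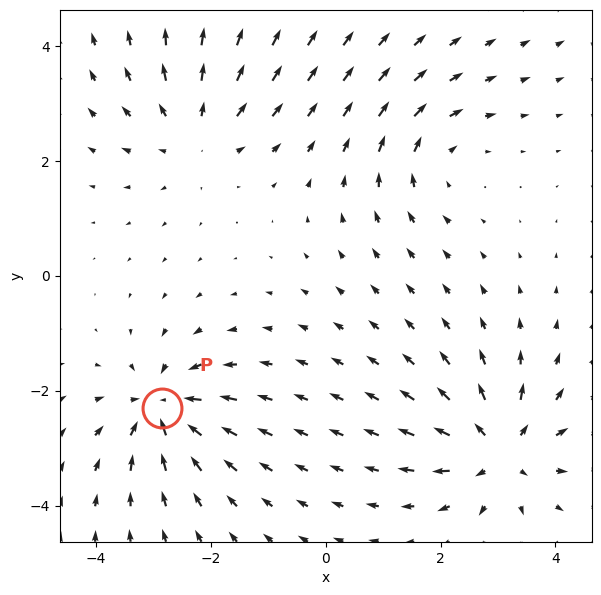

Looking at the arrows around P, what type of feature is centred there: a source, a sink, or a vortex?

At P (-2.8, -2.3) the arrows converge inward. Divergence about -6, curl ≈0 — negative divergence with near-zero curl is a sink.

sink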